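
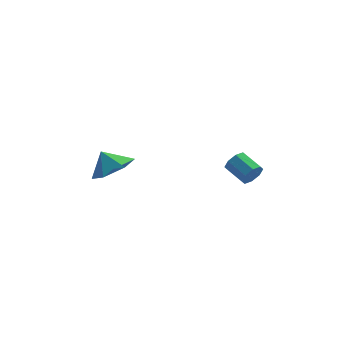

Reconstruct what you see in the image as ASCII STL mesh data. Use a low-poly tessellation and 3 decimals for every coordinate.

solid 
facet normal 0.573 -0.756 -0.315
outer loop
vertex 2.132 -0.5 1.951
vertex 1.814 -0.55 1.493
vertex 2.273 -0.258 1.627
endloop
endfacet
facet normal 0.750 0.331 0.573
outer loop
vertex 2.132 -0.5 1.951
vertex 2.273 -0.258 1.627
vertex 1.523 0.3 2.286
endloop
endfacet
facet normal 0.750 0.331 0.573
outer loop
vertex 1.523 0.3 2.286
vertex 2.273 -0.258 1.627
vertex 1.664 0.543 1.961
endloop
endfacet
facet normal -0.575 0.755 0.315
outer loop
vertex 1.523 0.3 2.286
vertex 1.664 0.543 1.961
vertex 1.206 0.25 1.827
endloop
endfacet
facet normal 0.573 -0.756 -0.315
outer loop
vertex 2.273 -0.258 1.627
vertex 1.814 -0.55 1.493
vertex 2.145 -0.187 1.224
endloop
endfacet
facet normal 0.762 0.634 -0.130
outer loop
vertex 2.273 -0.258 1.627
vertex 2.145 -0.187 1.224
vertex 1.664 0.543 1.961
endloop
endfacet
facet normal 0.762 0.634 -0.131
outer loop
vertex 1.664 0.543 1.961
vertex 2.145 -0.187 1.224
vertex 1.536 0.614 1.559
endloop
endfacet
facet normal -0.575 0.754 0.316
outer loop
vertex 1.664 0.543 1.961
vertex 1.536 0.614 1.559
vertex 1.206 0.25 1.827
endloop
endfacet
facet normal 0.573 -0.756 -0.315
outer loop
vertex 2.145 -0.187 1.224
vertex 1.814 -0.55 1.493
vertex 1.823 -0.329 0.979
endloop
endfacet
facet normal 0.327 0.565 -0.757
outer loop
vertex 2.145 -0.187 1.224
vertex 1.823 -0.329 0.979
vertex 1.536 0.614 1.559
endloop
endfacet
facet normal 0.329 0.565 -0.756
outer loop
vertex 1.536 0.614 1.559
vertex 1.823 -0.329 0.979
vertex 1.215 0.472 1.313
endloop
endfacet
facet normal -0.576 0.754 0.316
outer loop
vertex 1.536 0.614 1.559
vertex 1.215 0.472 1.313
vertex 1.206 0.25 1.827
endloop
endfacet
facet normal 0.575 -0.755 -0.315
outer loop
vertex 1.823 -0.329 0.979
vertex 1.814 -0.55 1.493
vertex 1.497 -0.6 1.034
endloop
endfacet
facet normal -0.297 0.167 -0.940
outer loop
vertex 1.823 -0.329 0.979
vertex 1.497 -0.6 1.034
vertex 1.215 0.472 1.313
endloop
endfacet
facet normal -0.299 0.166 -0.940
outer loop
vertex 1.215 0.472 1.313
vertex 1.497 -0.6 1.034
vertex 0.888 0.2 1.369
endloop
endfacet
facet normal -0.574 0.755 0.316
outer loop
vertex 1.215 0.472 1.313
vertex 0.888 0.2 1.369
vertex 1.206 0.25 1.827
endloop
endfacet
facet normal 0.575 -0.755 -0.315
outer loop
vertex 1.497 -0.6 1.034
vertex 1.814 -0.55 1.493
vertex 1.356 -0.843 1.359
endloop
endfacet
facet normal -0.750 -0.331 -0.573
outer loop
vertex 1.497 -0.6 1.034
vertex 1.356 -0.843 1.359
vertex 0.888 0.2 1.369
endloop
endfacet
facet normal -0.750 -0.331 -0.573
outer loop
vertex 0.888 0.2 1.369
vertex 1.356 -0.843 1.359
vertex 0.747 -0.042 1.693
endloop
endfacet
facet normal -0.573 0.756 0.315
outer loop
vertex 0.888 0.2 1.369
vertex 0.747 -0.042 1.693
vertex 1.206 0.25 1.827
endloop
endfacet
facet normal 0.575 -0.754 -0.316
outer loop
vertex 1.356 -0.843 1.359
vertex 1.814 -0.55 1.493
vertex 1.484 -0.914 1.761
endloop
endfacet
facet normal -0.762 -0.634 0.131
outer loop
vertex 1.356 -0.843 1.359
vertex 1.484 -0.914 1.761
vertex 0.747 -0.042 1.693
endloop
endfacet
facet normal -0.762 -0.634 0.130
outer loop
vertex 0.747 -0.042 1.693
vertex 1.484 -0.914 1.761
vertex 0.875 -0.113 2.096
endloop
endfacet
facet normal -0.573 0.756 0.315
outer loop
vertex 0.747 -0.042 1.693
vertex 0.875 -0.113 2.096
vertex 1.206 0.25 1.827
endloop
endfacet
facet normal 0.576 -0.754 -0.316
outer loop
vertex 1.484 -0.914 1.761
vertex 1.814 -0.55 1.493
vertex 1.805 -0.772 2.007
endloop
endfacet
facet normal -0.329 -0.566 0.756
outer loop
vertex 1.484 -0.914 1.761
vertex 1.805 -0.772 2.007
vertex 0.875 -0.113 2.096
endloop
endfacet
facet normal -0.328 -0.565 0.758
outer loop
vertex 0.875 -0.113 2.096
vertex 1.805 -0.772 2.007
vertex 1.197 0.029 2.341
endloop
endfacet
facet normal -0.573 0.756 0.315
outer loop
vertex 0.875 -0.113 2.096
vertex 1.197 0.029 2.341
vertex 1.206 0.25 1.827
endloop
endfacet
facet normal 0.574 -0.755 -0.316
outer loop
vertex 1.805 -0.772 2.007
vertex 1.814 -0.55 1.493
vertex 2.132 -0.5 1.951
endloop
endfacet
facet normal 0.299 -0.165 0.940
outer loop
vertex 1.805 -0.772 2.007
vertex 2.132 -0.5 1.951
vertex 1.197 0.029 2.341
endloop
endfacet
facet normal 0.298 -0.167 0.940
outer loop
vertex 1.197 0.029 2.341
vertex 2.132 -0.5 1.951
vertex 1.523 0.3 2.286
endloop
endfacet
facet normal -0.575 0.755 0.315
outer loop
vertex 1.197 0.029 2.341
vertex 1.523 0.3 2.286
vertex 1.206 0.25 1.827
endloop
endfacet
facet normal 0.462 -0.366 -0.808
outer loop
vertex -3.176 1.012 1.175
vertex -3.612 1.722 0.604
vertex -2.716 1.9 1.036
endloop
endfacet
facet normal 0.281 0.005 0.960
outer loop
vertex -3.176 1.012 1.175
vertex -2.716 1.9 1.036
vertex -4.088 2.098 1.436
endloop
endfacet
facet normal 0.462 -0.366 -0.808
outer loop
vertex -2.716 1.9 1.036
vertex -3.612 1.722 0.604
vertex -3.152 2.61 0.465
endloop
endfacet
facet normal 0.291 0.702 0.650
outer loop
vertex -2.716 1.9 1.036
vertex -3.152 2.61 0.465
vertex -4.088 2.098 1.436
endloop
endfacet
facet normal 0.462 -0.366 -0.808
outer loop
vertex -3.152 2.61 0.465
vertex -3.612 1.722 0.604
vertex -4.048 2.431 0.033
endloop
endfacet
facet normal -0.289 0.933 0.213
outer loop
vertex -3.152 2.61 0.465
vertex -4.048 2.431 0.033
vertex -4.088 2.098 1.436
endloop
endfacet
facet normal 0.463 -0.366 -0.807
outer loop
vertex -4.048 2.431 0.033
vertex -3.612 1.722 0.604
vertex -4.507 1.543 0.172
endloop
endfacet
facet normal -0.879 0.468 0.086
outer loop
vertex -4.048 2.431 0.033
vertex -4.507 1.543 0.172
vertex -4.088 2.098 1.436
endloop
endfacet
facet normal 0.463 -0.365 -0.808
outer loop
vertex -4.507 1.543 0.172
vertex -3.612 1.722 0.604
vertex -4.071 0.833 0.743
endloop
endfacet
facet normal -0.890 -0.228 0.395
outer loop
vertex -4.507 1.543 0.172
vertex -4.071 0.833 0.743
vertex -4.088 2.098 1.436
endloop
endfacet
facet normal 0.463 -0.365 -0.808
outer loop
vertex -4.071 0.833 0.743
vertex -3.612 1.722 0.604
vertex -3.176 1.012 1.175
endloop
endfacet
facet normal -0.310 -0.460 0.832
outer loop
vertex -4.071 0.833 0.743
vertex -3.176 1.012 1.175
vertex -4.088 2.098 1.436
endloop
endfacet

endsolid


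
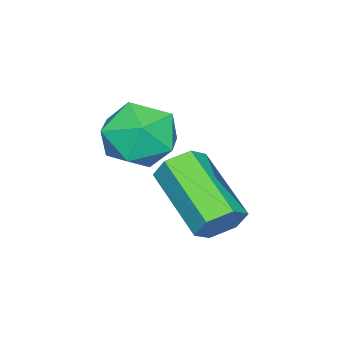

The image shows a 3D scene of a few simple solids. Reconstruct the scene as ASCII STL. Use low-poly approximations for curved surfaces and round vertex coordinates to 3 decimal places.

solid 
facet normal 0.458 0.748 -0.479
outer loop
vertex 3.639 -1.374 -1.472
vertex 3.247 -1.027 -1.305
vertex 3.696 -1.104 -0.996
endloop
endfacet
facet normal 0.883 -0.445 0.147
outer loop
vertex 3.639 -1.374 -1.472
vertex 3.696 -1.104 -0.996
vertex 2.866 -2.64 -0.663
endloop
endfacet
facet normal 0.883 -0.445 0.149
outer loop
vertex 2.866 -2.64 -0.663
vertex 3.696 -1.104 -0.996
vertex 2.922 -2.37 -0.187
endloop
endfacet
facet normal -0.457 -0.750 0.479
outer loop
vertex 2.866 -2.64 -0.663
vertex 2.922 -2.37 -0.187
vertex 2.473 -2.293 -0.495
endloop
endfacet
facet normal 0.458 0.749 -0.479
outer loop
vertex 3.696 -1.104 -0.996
vertex 3.247 -1.027 -1.305
vertex 3.303 -0.757 -0.829
endloop
endfacet
facet normal 0.529 0.203 0.824
outer loop
vertex 3.696 -1.104 -0.996
vertex 3.303 -0.757 -0.829
vertex 2.922 -2.37 -0.187
endloop
endfacet
facet normal 0.531 0.202 0.823
outer loop
vertex 2.922 -2.37 -0.187
vertex 3.303 -0.757 -0.829
vertex 2.53 -2.023 -0.019
endloop
endfacet
facet normal -0.457 -0.749 0.480
outer loop
vertex 2.922 -2.37 -0.187
vertex 2.53 -2.023 -0.019
vertex 2.473 -2.293 -0.495
endloop
endfacet
facet normal 0.457 0.750 -0.479
outer loop
vertex 3.303 -0.757 -0.829
vertex 3.247 -1.027 -1.305
vertex 2.854 -0.68 -1.137
endloop
endfacet
facet normal -0.352 0.647 0.676
outer loop
vertex 3.303 -0.757 -0.829
vertex 2.854 -0.68 -1.137
vertex 2.53 -2.023 -0.019
endloop
endfacet
facet normal -0.354 0.647 0.675
outer loop
vertex 2.53 -2.023 -0.019
vertex 2.854 -0.68 -1.137
vertex 2.081 -1.946 -0.328
endloop
endfacet
facet normal -0.458 -0.748 0.479
outer loop
vertex 2.53 -2.023 -0.019
vertex 2.081 -1.946 -0.328
vertex 2.473 -2.293 -0.495
endloop
endfacet
facet normal 0.457 0.750 -0.479
outer loop
vertex 2.854 -0.68 -1.137
vertex 3.247 -1.027 -1.305
vertex 2.798 -0.95 -1.613
endloop
endfacet
facet normal -0.883 0.445 -0.148
outer loop
vertex 2.854 -0.68 -1.137
vertex 2.798 -0.95 -1.613
vertex 2.081 -1.946 -0.328
endloop
endfacet
facet normal -0.883 0.446 -0.147
outer loop
vertex 2.081 -1.946 -0.328
vertex 2.798 -0.95 -1.613
vertex 2.024 -2.216 -0.804
endloop
endfacet
facet normal -0.458 -0.748 0.479
outer loop
vertex 2.081 -1.946 -0.328
vertex 2.024 -2.216 -0.804
vertex 2.473 -2.293 -0.495
endloop
endfacet
facet normal 0.457 0.749 -0.480
outer loop
vertex 2.798 -0.95 -1.613
vertex 3.247 -1.027 -1.305
vertex 3.19 -1.297 -1.781
endloop
endfacet
facet normal -0.531 -0.201 -0.823
outer loop
vertex 2.798 -0.95 -1.613
vertex 3.19 -1.297 -1.781
vertex 2.024 -2.216 -0.804
endloop
endfacet
facet normal -0.530 -0.203 -0.823
outer loop
vertex 2.024 -2.216 -0.804
vertex 3.19 -1.297 -1.781
vertex 2.417 -2.563 -0.971
endloop
endfacet
facet normal -0.458 -0.749 0.479
outer loop
vertex 2.024 -2.216 -0.804
vertex 2.417 -2.563 -0.971
vertex 2.473 -2.293 -0.495
endloop
endfacet
facet normal 0.458 0.748 -0.479
outer loop
vertex 3.19 -1.297 -1.781
vertex 3.247 -1.027 -1.305
vertex 3.639 -1.374 -1.472
endloop
endfacet
facet normal 0.353 -0.648 -0.675
outer loop
vertex 3.19 -1.297 -1.781
vertex 3.639 -1.374 -1.472
vertex 2.417 -2.563 -0.971
endloop
endfacet
facet normal 0.353 -0.647 -0.676
outer loop
vertex 2.417 -2.563 -0.971
vertex 3.639 -1.374 -1.472
vertex 2.866 -2.64 -0.663
endloop
endfacet
facet normal -0.457 -0.750 0.479
outer loop
vertex 2.417 -2.563 -0.971
vertex 2.866 -2.64 -0.663
vertex 2.473 -2.293 -0.495
endloop
endfacet
facet normal -0.589 0.048 0.806
outer loop
vertex 2.815 -2.256 1.04
vertex 2.403 -2.942 0.78
vertex 3.078 -3.019 1.278
endloop
endfacet
facet normal 0.058 0.315 0.947
outer loop
vertex 2.815 -2.256 1.04
vertex 3.078 -3.019 1.278
vertex 3.637 -2.434 1.049
endloop
endfacet
facet normal 0.179 0.852 0.493
outer loop
vertex 2.815 -2.256 1.04
vertex 3.637 -2.434 1.049
vertex 3.309 -1.996 0.411
endloop
endfacet
facet normal -0.393 0.917 0.071
outer loop
vertex 2.815 -2.256 1.04
vertex 3.309 -1.996 0.411
vertex 2.546 -2.31 0.245
endloop
endfacet
facet normal -0.868 0.421 0.265
outer loop
vertex 2.815 -2.256 1.04
vertex 2.546 -2.31 0.245
vertex 2.403 -2.942 0.78
endloop
endfacet
facet normal 0.540 -0.195 0.819
outer loop
vertex 3.637 -2.434 1.049
vertex 3.078 -3.019 1.278
vertex 3.734 -3.23 0.795
endloop
endfacet
facet normal -0.508 -0.627 0.591
outer loop
vertex 3.078 -3.019 1.278
vertex 2.403 -2.942 0.78
vertex 2.971 -3.544 0.629
endloop
endfacet
facet normal -0.958 -0.025 -0.286
outer loop
vertex 2.403 -2.942 0.78
vertex 2.546 -2.31 0.245
vertex 2.643 -3.106 -0.009
endloop
endfacet
facet normal -0.190 0.778 -0.598
outer loop
vertex 2.546 -2.31 0.245
vertex 3.309 -1.996 0.411
vertex 3.202 -2.521 -0.238
endloop
endfacet
facet normal 0.735 0.673 0.084
outer loop
vertex 3.309 -1.996 0.411
vertex 3.637 -2.434 1.049
vertex 3.877 -2.598 0.26
endloop
endfacet
facet normal 0.393 -0.917 -0.071
outer loop
vertex 3.465 -3.284 0.0
vertex 3.734 -3.23 0.795
vertex 2.971 -3.544 0.629
endloop
endfacet
facet normal -0.179 -0.852 -0.493
outer loop
vertex 3.465 -3.284 0.0
vertex 2.971 -3.544 0.629
vertex 2.643 -3.106 -0.009
endloop
endfacet
facet normal -0.058 -0.315 -0.947
outer loop
vertex 3.465 -3.284 0.0
vertex 2.643 -3.106 -0.009
vertex 3.202 -2.521 -0.238
endloop
endfacet
facet normal 0.589 -0.048 -0.806
outer loop
vertex 3.465 -3.284 0.0
vertex 3.202 -2.521 -0.238
vertex 3.877 -2.598 0.26
endloop
endfacet
facet normal 0.868 -0.421 -0.265
outer loop
vertex 3.465 -3.284 0.0
vertex 3.877 -2.598 0.26
vertex 3.734 -3.23 0.795
endloop
endfacet
facet normal 0.190 -0.778 0.598
outer loop
vertex 2.971 -3.544 0.629
vertex 3.734 -3.23 0.795
vertex 3.078 -3.019 1.278
endloop
endfacet
facet normal -0.735 -0.673 -0.084
outer loop
vertex 2.643 -3.106 -0.009
vertex 2.971 -3.544 0.629
vertex 2.403 -2.942 0.78
endloop
endfacet
facet normal -0.540 0.195 -0.819
outer loop
vertex 3.202 -2.521 -0.238
vertex 2.643 -3.106 -0.009
vertex 2.546 -2.31 0.245
endloop
endfacet
facet normal 0.508 0.627 -0.591
outer loop
vertex 3.877 -2.598 0.26
vertex 3.202 -2.521 -0.238
vertex 3.309 -1.996 0.411
endloop
endfacet
facet normal 0.958 0.025 0.286
outer loop
vertex 3.734 -3.23 0.795
vertex 3.877 -2.598 0.26
vertex 3.637 -2.434 1.049
endloop
endfacet

endsolid


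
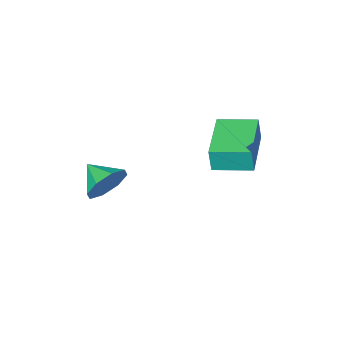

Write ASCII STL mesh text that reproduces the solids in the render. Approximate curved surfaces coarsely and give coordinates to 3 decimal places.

solid 
facet normal -0.623 -0.781 0.052
outer loop
vertex -3.12 1.95 1.93
vertex -4.227 2.843 2.081
vertex -3.229 1.974 0.987
endloop
endfacet
facet normal 0.774 -0.625 -0.105
outer loop
vertex -1.933 3.597 0.879
vertex -3.12 1.95 1.93
vertex -3.229 1.974 0.987
endloop
endfacet
facet normal -0.623 -0.781 0.052
outer loop
vertex -3.229 1.974 0.987
vertex -4.227 2.843 2.081
vertex -4.336 2.867 1.138
endloop
endfacet
facet normal -0.115 0.026 -0.993
outer loop
vertex -4.336 2.867 1.138
vertex -1.933 3.597 0.879
vertex -3.229 1.974 0.987
endloop
endfacet
facet normal 0.115 -0.026 0.993
outer loop
vertex -3.12 1.95 1.93
vertex -2.931 4.466 1.973
vertex -4.227 2.843 2.081
endloop
endfacet
facet normal 0.774 -0.625 -0.105
outer loop
vertex -1.824 3.573 1.822
vertex -3.12 1.95 1.93
vertex -1.933 3.597 0.879
endloop
endfacet
facet normal 0.115 -0.026 0.993
outer loop
vertex -1.824 3.573 1.822
vertex -2.931 4.466 1.973
vertex -3.12 1.95 1.93
endloop
endfacet
facet normal -0.774 0.625 0.105
outer loop
vertex -4.227 2.843 2.081
vertex -2.931 4.466 1.973
vertex -4.336 2.867 1.138
endloop
endfacet
facet normal -0.115 0.026 -0.993
outer loop
vertex -3.04 4.49 1.03
vertex -1.933 3.597 0.879
vertex -4.336 2.867 1.138
endloop
endfacet
facet normal -0.774 0.625 0.105
outer loop
vertex -4.336 2.867 1.138
vertex -2.931 4.466 1.973
vertex -3.04 4.49 1.03
endloop
endfacet
facet normal 0.623 0.781 -0.052
outer loop
vertex -3.04 4.49 1.03
vertex -1.824 3.573 1.822
vertex -1.933 3.597 0.879
endloop
endfacet
facet normal 0.623 0.781 -0.052
outer loop
vertex -2.931 4.466 1.973
vertex -1.824 3.573 1.822
vertex -3.04 4.49 1.03
endloop
endfacet
facet normal -0.193 0.905 -0.380
outer loop
vertex 0.648 -0.31 -2.383
vertex 0.015 -0.182 -1.756
vertex 0.898 -0.017 -1.812
endloop
endfacet
facet normal 0.858 -0.500 -0.119
outer loop
vertex 0.648 -0.31 -2.383
vertex 0.898 -0.017 -1.812
vertex 0.245 -1.258 -1.304
endloop
endfacet
facet normal -0.193 0.904 -0.381
outer loop
vertex 0.898 -0.017 -1.812
vertex 0.015 -0.182 -1.756
vertex 0.63 0.18 -1.209
endloop
endfacet
facet normal 0.849 -0.258 0.461
outer loop
vertex 0.898 -0.017 -1.812
vertex 0.63 0.18 -1.209
vertex 0.245 -1.258 -1.304
endloop
endfacet
facet normal -0.193 0.904 -0.381
outer loop
vertex 0.63 0.18 -1.209
vertex 0.015 -0.182 -1.756
vertex 0.002 0.165 -0.926
endloop
endfacet
facet normal 0.408 -0.169 0.897
outer loop
vertex 0.63 0.18 -1.209
vertex 0.002 0.165 -0.926
vertex 0.245 -1.258 -1.304
endloop
endfacet
facet normal -0.194 0.904 -0.381
outer loop
vertex 0.002 0.165 -0.926
vertex 0.015 -0.182 -1.756
vertex -0.618 -0.054 -1.13
endloop
endfacet
facet normal -0.208 -0.284 0.936
outer loop
vertex 0.002 0.165 -0.926
vertex -0.618 -0.054 -1.13
vertex 0.245 -1.258 -1.304
endloop
endfacet
facet normal -0.193 0.905 -0.380
outer loop
vertex -0.618 -0.054 -1.13
vertex 0.015 -0.182 -1.756
vertex -0.868 -0.347 -1.701
endloop
endfacet
facet normal -0.637 -0.536 0.554
outer loop
vertex -0.618 -0.054 -1.13
vertex -0.868 -0.347 -1.701
vertex 0.245 -1.258 -1.304
endloop
endfacet
facet normal -0.193 0.904 -0.381
outer loop
vertex -0.868 -0.347 -1.701
vertex 0.015 -0.182 -1.756
vertex -0.6 -0.544 -2.304
endloop
endfacet
facet normal -0.628 -0.778 -0.025
outer loop
vertex -0.868 -0.347 -1.701
vertex -0.6 -0.544 -2.304
vertex 0.245 -1.258 -1.304
endloop
endfacet
facet normal -0.193 0.904 -0.381
outer loop
vertex -0.6 -0.544 -2.304
vertex 0.015 -0.182 -1.756
vertex 0.028 -0.529 -2.587
endloop
endfacet
facet normal -0.187 -0.867 -0.461
outer loop
vertex -0.6 -0.544 -2.304
vertex 0.028 -0.529 -2.587
vertex 0.245 -1.258 -1.304
endloop
endfacet
facet normal -0.194 0.904 -0.381
outer loop
vertex 0.028 -0.529 -2.587
vertex 0.015 -0.182 -1.756
vertex 0.648 -0.31 -2.383
endloop
endfacet
facet normal 0.430 -0.752 -0.500
outer loop
vertex 0.028 -0.529 -2.587
vertex 0.648 -0.31 -2.383
vertex 0.245 -1.258 -1.304
endloop
endfacet

endsolid


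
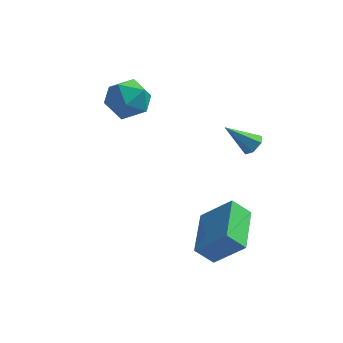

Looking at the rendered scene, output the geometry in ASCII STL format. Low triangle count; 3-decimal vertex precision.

solid 
facet normal -0.697 -0.129 0.705
outer loop
vertex 2.539 -2.342 -1.528
vertex 2.439 -0.274 -1.248
vertex 1.316 -2.24 -2.718
endloop
endfacet
facet normal 0.048 -0.990 -0.134
outer loop
vertex 2.041 -2.106 -3.452
vertex 2.539 -2.342 -1.528
vertex 1.316 -2.24 -2.718
endloop
endfacet
facet normal -0.697 -0.129 0.705
outer loop
vertex 1.316 -2.24 -2.718
vertex 2.439 -0.274 -1.248
vertex 1.216 -0.172 -2.438
endloop
endfacet
facet normal -0.716 0.060 -0.696
outer loop
vertex 1.216 -0.172 -2.438
vertex 2.041 -2.106 -3.452
vertex 1.316 -2.24 -2.718
endloop
endfacet
facet normal 0.716 -0.060 0.696
outer loop
vertex 2.539 -2.342 -1.528
vertex 3.164 -0.14 -1.982
vertex 2.439 -0.274 -1.248
endloop
endfacet
facet normal 0.048 -0.990 -0.134
outer loop
vertex 3.264 -2.208 -2.262
vertex 2.539 -2.342 -1.528
vertex 2.041 -2.106 -3.452
endloop
endfacet
facet normal 0.716 -0.060 0.696
outer loop
vertex 3.264 -2.208 -2.262
vertex 3.164 -0.14 -1.982
vertex 2.539 -2.342 -1.528
endloop
endfacet
facet normal -0.048 0.990 0.134
outer loop
vertex 2.439 -0.274 -1.248
vertex 3.164 -0.14 -1.982
vertex 1.216 -0.172 -2.438
endloop
endfacet
facet normal -0.716 0.060 -0.696
outer loop
vertex 1.941 -0.038 -3.172
vertex 2.041 -2.106 -3.452
vertex 1.216 -0.172 -2.438
endloop
endfacet
facet normal -0.048 0.990 0.134
outer loop
vertex 1.216 -0.172 -2.438
vertex 3.164 -0.14 -1.982
vertex 1.941 -0.038 -3.172
endloop
endfacet
facet normal 0.697 0.129 -0.705
outer loop
vertex 1.941 -0.038 -3.172
vertex 3.264 -2.208 -2.262
vertex 2.041 -2.106 -3.452
endloop
endfacet
facet normal 0.697 0.129 -0.705
outer loop
vertex 3.164 -0.14 -1.982
vertex 3.264 -2.208 -2.262
vertex 1.941 -0.038 -3.172
endloop
endfacet
facet normal 0.751 0.058 -0.658
outer loop
vertex 3.145 2.652 -0.068
vertex 2.811 2.874 -0.43
vertex 3.086 3.189 -0.088
endloop
endfacet
facet normal 0.402 0.078 0.913
outer loop
vertex 3.145 2.652 -0.068
vertex 3.086 3.189 -0.088
vertex 1.669 2.786 0.57
endloop
endfacet
facet normal 0.751 0.058 -0.658
outer loop
vertex 3.086 3.189 -0.088
vertex 2.811 2.874 -0.43
vertex 2.752 3.41 -0.45
endloop
endfacet
facet normal -0.001 0.853 0.521
outer loop
vertex 3.086 3.189 -0.088
vertex 2.752 3.41 -0.45
vertex 1.669 2.786 0.57
endloop
endfacet
facet normal 0.751 0.058 -0.658
outer loop
vertex 2.752 3.41 -0.45
vertex 2.811 2.874 -0.43
vertex 2.477 3.095 -0.792
endloop
endfacet
facet normal -0.622 0.758 -0.197
outer loop
vertex 2.752 3.41 -0.45
vertex 2.477 3.095 -0.792
vertex 1.669 2.786 0.57
endloop
endfacet
facet normal 0.751 0.057 -0.658
outer loop
vertex 2.477 3.095 -0.792
vertex 2.811 2.874 -0.43
vertex 2.536 2.558 -0.771
endloop
endfacet
facet normal -0.843 -0.113 -0.526
outer loop
vertex 2.477 3.095 -0.792
vertex 2.536 2.558 -0.771
vertex 1.669 2.786 0.57
endloop
endfacet
facet normal 0.751 0.057 -0.658
outer loop
vertex 2.536 2.558 -0.771
vertex 2.811 2.874 -0.43
vertex 2.87 2.337 -0.409
endloop
endfacet
facet normal -0.441 -0.887 -0.134
outer loop
vertex 2.536 2.558 -0.771
vertex 2.87 2.337 -0.409
vertex 1.669 2.786 0.57
endloop
endfacet
facet normal 0.751 0.057 -0.658
outer loop
vertex 2.87 2.337 -0.409
vertex 2.811 2.874 -0.43
vertex 3.145 2.652 -0.068
endloop
endfacet
facet normal 0.181 -0.791 0.585
outer loop
vertex 2.87 2.337 -0.409
vertex 3.145 2.652 -0.068
vertex 1.669 2.786 0.57
endloop
endfacet
facet normal -0.451 0.451 0.770
outer loop
vertex -3.118 3.681 1.694
vertex -2.606 3.04 2.369
vertex -2.171 3.965 2.082
endloop
endfacet
facet normal -0.364 0.904 0.226
outer loop
vertex -3.118 3.681 1.694
vertex -2.171 3.965 2.082
vertex -2.397 4.13 1.057
endloop
endfacet
facet normal -0.696 0.630 -0.344
outer loop
vertex -3.118 3.681 1.694
vertex -2.397 4.13 1.057
vertex -2.971 3.307 0.711
endloop
endfacet
facet normal -0.988 0.009 -0.151
outer loop
vertex -3.118 3.681 1.694
vertex -2.971 3.307 0.711
vertex -3.101 2.633 1.522
endloop
endfacet
facet normal -0.837 -0.102 0.538
outer loop
vertex -3.118 3.681 1.694
vertex -3.101 2.633 1.522
vertex -2.606 3.04 2.369
endloop
endfacet
facet normal 0.333 0.940 0.078
outer loop
vertex -2.397 4.13 1.057
vertex -2.171 3.965 2.082
vertex -1.439 3.767 1.338
endloop
endfacet
facet normal 0.193 0.207 0.959
outer loop
vertex -2.171 3.965 2.082
vertex -2.606 3.04 2.369
vertex -1.569 3.093 2.149
endloop
endfacet
facet normal -0.432 -0.688 0.583
outer loop
vertex -2.606 3.04 2.369
vertex -3.101 2.633 1.522
vertex -2.143 2.27 1.803
endloop
endfacet
facet normal -0.678 -0.509 -0.531
outer loop
vertex -3.101 2.633 1.522
vertex -2.971 3.307 0.711
vertex -2.369 2.435 0.778
endloop
endfacet
facet normal -0.204 0.497 -0.843
outer loop
vertex -2.971 3.307 0.711
vertex -2.397 4.13 1.057
vertex -1.934 3.36 0.491
endloop
endfacet
facet normal 0.988 -0.009 0.151
outer loop
vertex -1.422 2.719 1.166
vertex -1.439 3.767 1.338
vertex -1.569 3.093 2.149
endloop
endfacet
facet normal 0.696 -0.630 0.344
outer loop
vertex -1.422 2.719 1.166
vertex -1.569 3.093 2.149
vertex -2.143 2.27 1.803
endloop
endfacet
facet normal 0.364 -0.904 -0.226
outer loop
vertex -1.422 2.719 1.166
vertex -2.143 2.27 1.803
vertex -2.369 2.435 0.778
endloop
endfacet
facet normal 0.451 -0.451 -0.770
outer loop
vertex -1.422 2.719 1.166
vertex -2.369 2.435 0.778
vertex -1.934 3.36 0.491
endloop
endfacet
facet normal 0.837 0.102 -0.538
outer loop
vertex -1.422 2.719 1.166
vertex -1.934 3.36 0.491
vertex -1.439 3.767 1.338
endloop
endfacet
facet normal 0.678 0.509 0.531
outer loop
vertex -1.569 3.093 2.149
vertex -1.439 3.767 1.338
vertex -2.171 3.965 2.082
endloop
endfacet
facet normal 0.204 -0.497 0.843
outer loop
vertex -2.143 2.27 1.803
vertex -1.569 3.093 2.149
vertex -2.606 3.04 2.369
endloop
endfacet
facet normal -0.333 -0.940 -0.078
outer loop
vertex -2.369 2.435 0.778
vertex -2.143 2.27 1.803
vertex -3.101 2.633 1.522
endloop
endfacet
facet normal -0.193 -0.207 -0.959
outer loop
vertex -1.934 3.36 0.491
vertex -2.369 2.435 0.778
vertex -2.971 3.307 0.711
endloop
endfacet
facet normal 0.432 0.688 -0.583
outer loop
vertex -1.439 3.767 1.338
vertex -1.934 3.36 0.491
vertex -2.397 4.13 1.057
endloop
endfacet

endsolid


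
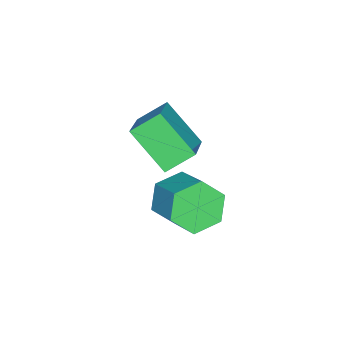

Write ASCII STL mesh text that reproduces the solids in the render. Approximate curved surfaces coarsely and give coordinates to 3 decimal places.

solid 
facet normal -0.572 -0.674 -0.468
outer loop
vertex 1.763 -2.809 -4.223
vertex 1.38 -2.887 -3.642
vertex 1.201 -2.405 -4.117
endloop
endfacet
facet normal 0.168 0.463 -0.870
outer loop
vertex 1.763 -2.809 -4.223
vertex 1.201 -2.405 -4.117
vertex 2.404 -2.055 -3.698
endloop
endfacet
facet normal 0.168 0.463 -0.870
outer loop
vertex 2.404 -2.055 -3.698
vertex 1.201 -2.405 -4.117
vertex 1.842 -1.651 -3.592
endloop
endfacet
facet normal 0.572 0.673 0.469
outer loop
vertex 2.404 -2.055 -3.698
vertex 1.842 -1.651 -3.592
vertex 2.02 -2.133 -3.118
endloop
endfacet
facet normal -0.572 -0.674 -0.468
outer loop
vertex 1.201 -2.405 -4.117
vertex 1.38 -2.887 -3.642
vertex 0.818 -2.483 -3.537
endloop
endfacet
facet normal -0.610 0.731 -0.305
outer loop
vertex 1.201 -2.405 -4.117
vertex 0.818 -2.483 -3.537
vertex 1.842 -1.651 -3.592
endloop
endfacet
facet normal -0.610 0.731 -0.305
outer loop
vertex 1.842 -1.651 -3.592
vertex 0.818 -2.483 -3.537
vertex 1.459 -1.729 -3.012
endloop
endfacet
facet normal 0.573 0.672 0.469
outer loop
vertex 1.842 -1.651 -3.592
vertex 1.459 -1.729 -3.012
vertex 2.02 -2.133 -3.118
endloop
endfacet
facet normal -0.572 -0.673 -0.469
outer loop
vertex 0.818 -2.483 -3.537
vertex 1.38 -2.887 -3.642
vertex 0.996 -2.965 -3.062
endloop
endfacet
facet normal -0.780 0.269 0.565
outer loop
vertex 0.818 -2.483 -3.537
vertex 0.996 -2.965 -3.062
vertex 1.459 -1.729 -3.012
endloop
endfacet
facet normal -0.780 0.269 0.565
outer loop
vertex 1.459 -1.729 -3.012
vertex 0.996 -2.965 -3.062
vertex 1.637 -2.211 -2.537
endloop
endfacet
facet normal 0.573 0.673 0.468
outer loop
vertex 1.459 -1.729 -3.012
vertex 1.637 -2.211 -2.537
vertex 2.02 -2.133 -3.118
endloop
endfacet
facet normal -0.572 -0.673 -0.469
outer loop
vertex 0.996 -2.965 -3.062
vertex 1.38 -2.887 -3.642
vertex 1.558 -3.369 -3.168
endloop
endfacet
facet normal -0.168 -0.463 0.870
outer loop
vertex 0.996 -2.965 -3.062
vertex 1.558 -3.369 -3.168
vertex 1.637 -2.211 -2.537
endloop
endfacet
facet normal -0.168 -0.463 0.870
outer loop
vertex 1.637 -2.211 -2.537
vertex 1.558 -3.369 -3.168
vertex 2.199 -2.615 -2.643
endloop
endfacet
facet normal 0.572 0.674 0.468
outer loop
vertex 1.637 -2.211 -2.537
vertex 2.199 -2.615 -2.643
vertex 2.02 -2.133 -3.118
endloop
endfacet
facet normal -0.573 -0.672 -0.469
outer loop
vertex 1.558 -3.369 -3.168
vertex 1.38 -2.887 -3.642
vertex 1.941 -3.291 -3.748
endloop
endfacet
facet normal 0.610 -0.731 0.305
outer loop
vertex 1.558 -3.369 -3.168
vertex 1.941 -3.291 -3.748
vertex 2.199 -2.615 -2.643
endloop
endfacet
facet normal 0.610 -0.731 0.305
outer loop
vertex 2.199 -2.615 -2.643
vertex 1.941 -3.291 -3.748
vertex 2.582 -2.537 -3.223
endloop
endfacet
facet normal 0.572 0.674 0.468
outer loop
vertex 2.199 -2.615 -2.643
vertex 2.582 -2.537 -3.223
vertex 2.02 -2.133 -3.118
endloop
endfacet
facet normal -0.573 -0.673 -0.468
outer loop
vertex 1.941 -3.291 -3.748
vertex 1.38 -2.887 -3.642
vertex 1.763 -2.809 -4.223
endloop
endfacet
facet normal 0.780 -0.269 -0.565
outer loop
vertex 1.941 -3.291 -3.748
vertex 1.763 -2.809 -4.223
vertex 2.582 -2.537 -3.223
endloop
endfacet
facet normal 0.780 -0.269 -0.565
outer loop
vertex 2.582 -2.537 -3.223
vertex 1.763 -2.809 -4.223
vertex 2.404 -2.055 -3.698
endloop
endfacet
facet normal 0.572 0.673 0.469
outer loop
vertex 2.582 -2.537 -3.223
vertex 2.404 -2.055 -3.698
vertex 2.02 -2.133 -3.118
endloop
endfacet
facet normal -0.833 -0.257 -0.490
outer loop
vertex 0.913 -4.095 -1.664
vertex 0.477 -3.558 -1.205
vertex 1.142 -3.154 -2.546
endloop
endfacet
facet normal 0.525 -0.647 -0.554
outer loop
vertex 2.283 -2.802 -1.875
vertex 0.913 -4.095 -1.664
vertex 1.142 -3.154 -2.546
endloop
endfacet
facet normal -0.833 -0.257 -0.490
outer loop
vertex 1.142 -3.154 -2.546
vertex 0.477 -3.558 -1.205
vertex 0.706 -2.617 -2.087
endloop
endfacet
facet normal 0.175 0.718 -0.674
outer loop
vertex 0.706 -2.617 -2.087
vertex 2.283 -2.802 -1.875
vertex 1.142 -3.154 -2.546
endloop
endfacet
facet normal -0.175 -0.718 0.674
outer loop
vertex 0.913 -4.095 -1.664
vertex 1.618 -3.206 -0.534
vertex 0.477 -3.558 -1.205
endloop
endfacet
facet normal 0.525 -0.647 -0.554
outer loop
vertex 2.054 -3.743 -0.993
vertex 0.913 -4.095 -1.664
vertex 2.283 -2.802 -1.875
endloop
endfacet
facet normal -0.175 -0.718 0.674
outer loop
vertex 2.054 -3.743 -0.993
vertex 1.618 -3.206 -0.534
vertex 0.913 -4.095 -1.664
endloop
endfacet
facet normal -0.525 0.647 0.554
outer loop
vertex 0.477 -3.558 -1.205
vertex 1.618 -3.206 -0.534
vertex 0.706 -2.617 -2.087
endloop
endfacet
facet normal 0.175 0.718 -0.674
outer loop
vertex 1.847 -2.265 -1.416
vertex 2.283 -2.802 -1.875
vertex 0.706 -2.617 -2.087
endloop
endfacet
facet normal -0.525 0.647 0.554
outer loop
vertex 0.706 -2.617 -2.087
vertex 1.618 -3.206 -0.534
vertex 1.847 -2.265 -1.416
endloop
endfacet
facet normal 0.833 0.257 0.490
outer loop
vertex 1.847 -2.265 -1.416
vertex 2.054 -3.743 -0.993
vertex 2.283 -2.802 -1.875
endloop
endfacet
facet normal 0.833 0.257 0.490
outer loop
vertex 1.618 -3.206 -0.534
vertex 2.054 -3.743 -0.993
vertex 1.847 -2.265 -1.416
endloop
endfacet

endsolid


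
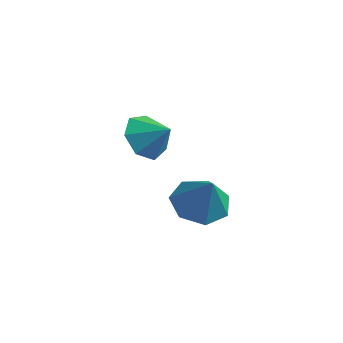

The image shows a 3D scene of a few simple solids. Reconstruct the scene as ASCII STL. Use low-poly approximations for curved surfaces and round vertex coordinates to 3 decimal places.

solid 
facet normal -0.509 0.218 -0.833
outer loop
vertex 2.904 -1.141 1.562
vertex 2.061 -1.464 1.993
vertex 2.45 -0.542 1.996
endloop
endfacet
facet normal 0.847 0.484 0.218
outer loop
vertex 2.904 -1.141 1.562
vertex 2.45 -0.542 1.996
vertex 2.839 -1.796 3.267
endloop
endfacet
facet normal -0.508 0.217 -0.833
outer loop
vertex 2.45 -0.542 1.996
vertex 2.061 -1.464 1.993
vertex 1.703 -0.637 2.427
endloop
endfacet
facet normal 0.273 0.725 0.632
outer loop
vertex 2.45 -0.542 1.996
vertex 1.703 -0.637 2.427
vertex 2.839 -1.796 3.267
endloop
endfacet
facet normal -0.508 0.217 -0.833
outer loop
vertex 1.703 -0.637 2.427
vertex 2.061 -1.464 1.993
vertex 1.226 -1.354 2.531
endloop
endfacet
facet normal -0.313 0.337 0.888
outer loop
vertex 1.703 -0.637 2.427
vertex 1.226 -1.354 2.531
vertex 2.839 -1.796 3.267
endloop
endfacet
facet normal -0.508 0.218 -0.833
outer loop
vertex 1.226 -1.354 2.531
vertex 2.061 -1.464 1.993
vertex 1.377 -2.154 2.23
endloop
endfacet
facet normal -0.468 -0.387 0.794
outer loop
vertex 1.226 -1.354 2.531
vertex 1.377 -2.154 2.23
vertex 2.839 -1.796 3.267
endloop
endfacet
facet normal -0.508 0.218 -0.833
outer loop
vertex 1.377 -2.154 2.23
vertex 2.061 -1.464 1.993
vertex 2.044 -2.433 1.75
endloop
endfacet
facet normal -0.076 -0.904 0.420
outer loop
vertex 1.377 -2.154 2.23
vertex 2.044 -2.433 1.75
vertex 2.839 -1.796 3.267
endloop
endfacet
facet normal -0.509 0.218 -0.833
outer loop
vertex 2.044 -2.433 1.75
vertex 2.061 -1.464 1.993
vertex 2.723 -1.983 1.453
endloop
endfacet
facet normal 0.566 -0.823 0.049
outer loop
vertex 2.044 -2.433 1.75
vertex 2.723 -1.983 1.453
vertex 2.839 -1.796 3.267
endloop
endfacet
facet normal -0.509 0.217 -0.833
outer loop
vertex 2.723 -1.983 1.453
vertex 2.061 -1.464 1.993
vertex 2.904 -1.141 1.562
endloop
endfacet
facet normal 0.978 -0.205 -0.041
outer loop
vertex 2.723 -1.983 1.453
vertex 2.904 -1.141 1.562
vertex 2.839 -1.796 3.267
endloop
endfacet
facet normal -0.820 -0.142 -0.555
outer loop
vertex -1.348 0.251 1.883
vertex -1.915 0.457 2.668
vertex -1.559 1.078 1.983
endloop
endfacet
facet normal 0.910 0.270 -0.314
outer loop
vertex -1.348 0.251 1.883
vertex -1.559 1.078 1.983
vertex -0.965 0.623 3.312
endloop
endfacet
facet normal -0.819 -0.143 -0.555
outer loop
vertex -1.559 1.078 1.983
vertex -1.915 0.457 2.668
vertex -2.039 1.437 2.599
endloop
endfacet
facet normal 0.602 0.798 0.004
outer loop
vertex -1.559 1.078 1.983
vertex -2.039 1.437 2.599
vertex -0.965 0.623 3.312
endloop
endfacet
facet normal -0.820 -0.143 -0.555
outer loop
vertex -2.039 1.437 2.599
vertex -1.915 0.457 2.668
vertex -2.425 1.059 3.267
endloop
endfacet
facet normal 0.218 0.790 0.573
outer loop
vertex -2.039 1.437 2.599
vertex -2.425 1.059 3.267
vertex -0.965 0.623 3.312
endloop
endfacet
facet normal -0.819 -0.141 -0.556
outer loop
vertex -2.425 1.059 3.267
vertex -1.915 0.457 2.668
vertex -2.428 0.228 3.483
endloop
endfacet
facet normal 0.045 0.251 0.967
outer loop
vertex -2.425 1.059 3.267
vertex -2.428 0.228 3.483
vertex -0.965 0.623 3.312
endloop
endfacet
facet normal -0.819 -0.143 -0.556
outer loop
vertex -2.428 0.228 3.483
vertex -1.915 0.457 2.668
vertex -2.044 -0.431 3.086
endloop
endfacet
facet normal 0.214 -0.409 0.887
outer loop
vertex -2.428 0.228 3.483
vertex -2.044 -0.431 3.086
vertex -0.965 0.623 3.312
endloop
endfacet
facet normal -0.820 -0.142 -0.555
outer loop
vertex -2.044 -0.431 3.086
vertex -1.915 0.457 2.668
vertex -1.564 -0.42 2.374
endloop
endfacet
facet normal 0.599 -0.698 0.393
outer loop
vertex -2.044 -0.431 3.086
vertex -1.564 -0.42 2.374
vertex -0.965 0.623 3.312
endloop
endfacet
facet normal -0.820 -0.142 -0.555
outer loop
vertex -1.564 -0.42 2.374
vertex -1.915 0.457 2.668
vertex -1.348 0.251 1.883
endloop
endfacet
facet normal 0.908 -0.395 -0.140
outer loop
vertex -1.564 -0.42 2.374
vertex -1.348 0.251 1.883
vertex -0.965 0.623 3.312
endloop
endfacet

endsolid


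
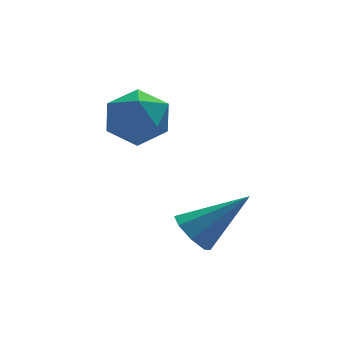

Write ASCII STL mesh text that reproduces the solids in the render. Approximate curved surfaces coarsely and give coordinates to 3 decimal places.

solid 
facet normal -0.822 0.569 -0.008
outer loop
vertex 1.199 1.397 1.96
vertex 0.634 0.575 1.51
vertex 0.689 0.67 2.598
endloop
endfacet
facet normal -0.395 0.747 0.535
outer loop
vertex 1.199 1.397 1.96
vertex 0.689 0.67 2.598
vertex 1.693 1.015 2.858
endloop
endfacet
facet normal 0.239 0.934 0.266
outer loop
vertex 1.199 1.397 1.96
vertex 1.693 1.015 2.858
vertex 2.26 1.134 1.93
endloop
endfacet
facet normal 0.204 0.872 -0.445
outer loop
vertex 1.199 1.397 1.96
vertex 2.26 1.134 1.93
vertex 1.605 0.862 1.097
endloop
endfacet
facet normal -0.452 0.647 -0.614
outer loop
vertex 1.199 1.397 1.96
vertex 1.605 0.862 1.097
vertex 0.634 0.575 1.51
endloop
endfacet
facet normal -0.300 0.167 0.939
outer loop
vertex 1.693 1.015 2.858
vertex 0.689 0.67 2.598
vertex 1.435 -0.042 2.963
endloop
endfacet
facet normal -0.991 -0.120 0.061
outer loop
vertex 0.689 0.67 2.598
vertex 0.634 0.575 1.51
vertex 0.78 -0.314 2.13
endloop
endfacet
facet normal -0.393 0.004 -0.920
outer loop
vertex 0.634 0.575 1.51
vertex 1.605 0.862 1.097
vertex 1.347 -0.195 1.202
endloop
endfacet
facet normal 0.668 0.369 -0.646
outer loop
vertex 1.605 0.862 1.097
vertex 2.26 1.134 1.93
vertex 2.351 0.15 1.462
endloop
endfacet
facet normal 0.725 0.470 0.503
outer loop
vertex 2.26 1.134 1.93
vertex 1.693 1.015 2.858
vertex 2.406 0.245 2.55
endloop
endfacet
facet normal -0.204 -0.872 0.445
outer loop
vertex 1.841 -0.577 2.1
vertex 1.435 -0.042 2.963
vertex 0.78 -0.314 2.13
endloop
endfacet
facet normal -0.239 -0.934 -0.266
outer loop
vertex 1.841 -0.577 2.1
vertex 0.78 -0.314 2.13
vertex 1.347 -0.195 1.202
endloop
endfacet
facet normal 0.395 -0.747 -0.535
outer loop
vertex 1.841 -0.577 2.1
vertex 1.347 -0.195 1.202
vertex 2.351 0.15 1.462
endloop
endfacet
facet normal 0.822 -0.569 0.008
outer loop
vertex 1.841 -0.577 2.1
vertex 2.351 0.15 1.462
vertex 2.406 0.245 2.55
endloop
endfacet
facet normal 0.452 -0.647 0.614
outer loop
vertex 1.841 -0.577 2.1
vertex 2.406 0.245 2.55
vertex 1.435 -0.042 2.963
endloop
endfacet
facet normal -0.668 -0.369 0.646
outer loop
vertex 0.78 -0.314 2.13
vertex 1.435 -0.042 2.963
vertex 0.689 0.67 2.598
endloop
endfacet
facet normal -0.725 -0.470 -0.503
outer loop
vertex 1.347 -0.195 1.202
vertex 0.78 -0.314 2.13
vertex 0.634 0.575 1.51
endloop
endfacet
facet normal 0.300 -0.167 -0.939
outer loop
vertex 2.351 0.15 1.462
vertex 1.347 -0.195 1.202
vertex 1.605 0.862 1.097
endloop
endfacet
facet normal 0.991 0.120 -0.061
outer loop
vertex 2.406 0.245 2.55
vertex 2.351 0.15 1.462
vertex 2.26 1.134 1.93
endloop
endfacet
facet normal 0.393 -0.004 0.920
outer loop
vertex 1.435 -0.042 2.963
vertex 2.406 0.245 2.55
vertex 1.693 1.015 2.858
endloop
endfacet
facet normal -0.777 0.064 -0.626
outer loop
vertex 2.811 -2.198 -1.84
vertex 2.331 -2.463 -1.271
vertex 2.579 -1.751 -1.506
endloop
endfacet
facet normal 0.725 0.612 -0.315
outer loop
vertex 2.811 -2.198 -1.84
vertex 2.579 -1.751 -1.506
vertex 3.969 -2.597 0.051
endloop
endfacet
facet normal -0.776 0.063 -0.627
outer loop
vertex 2.579 -1.751 -1.506
vertex 2.331 -2.463 -1.271
vertex 2.201 -1.721 -1.035
endloop
endfacet
facet normal 0.330 0.921 0.206
outer loop
vertex 2.579 -1.751 -1.506
vertex 2.201 -1.721 -1.035
vertex 3.969 -2.597 0.051
endloop
endfacet
facet normal -0.776 0.063 -0.627
outer loop
vertex 2.201 -1.721 -1.035
vertex 2.331 -2.463 -1.271
vertex 1.899 -2.125 -0.702
endloop
endfacet
facet normal -0.109 0.679 0.726
outer loop
vertex 2.201 -1.721 -1.035
vertex 1.899 -2.125 -0.702
vertex 3.969 -2.597 0.051
endloop
endfacet
facet normal -0.776 0.064 -0.627
outer loop
vertex 1.899 -2.125 -0.702
vertex 2.331 -2.463 -1.271
vertex 1.85 -2.728 -0.703
endloop
endfacet
facet normal -0.337 0.026 0.941
outer loop
vertex 1.899 -2.125 -0.702
vertex 1.85 -2.728 -0.703
vertex 3.969 -2.597 0.051
endloop
endfacet
facet normal -0.776 0.064 -0.627
outer loop
vertex 1.85 -2.728 -0.703
vertex 2.331 -2.463 -1.271
vertex 2.083 -3.176 -1.037
endloop
endfacet
facet normal -0.218 -0.654 0.725
outer loop
vertex 1.85 -2.728 -0.703
vertex 2.083 -3.176 -1.037
vertex 3.969 -2.597 0.051
endloop
endfacet
facet normal -0.776 0.064 -0.627
outer loop
vertex 2.083 -3.176 -1.037
vertex 2.331 -2.463 -1.271
vertex 2.461 -3.206 -1.508
endloop
endfacet
facet normal 0.178 -0.963 0.204
outer loop
vertex 2.083 -3.176 -1.037
vertex 2.461 -3.206 -1.508
vertex 3.969 -2.597 0.051
endloop
endfacet
facet normal -0.776 0.064 -0.627
outer loop
vertex 2.461 -3.206 -1.508
vertex 2.331 -2.463 -1.271
vertex 2.763 -2.801 -1.84
endloop
endfacet
facet normal 0.618 -0.720 -0.316
outer loop
vertex 2.461 -3.206 -1.508
vertex 2.763 -2.801 -1.84
vertex 3.969 -2.597 0.051
endloop
endfacet
facet normal -0.777 0.062 -0.627
outer loop
vertex 2.763 -2.801 -1.84
vertex 2.331 -2.463 -1.271
vertex 2.811 -2.198 -1.84
endloop
endfacet
facet normal 0.844 -0.067 -0.531
outer loop
vertex 2.763 -2.801 -1.84
vertex 2.811 -2.198 -1.84
vertex 3.969 -2.597 0.051
endloop
endfacet

endsolid


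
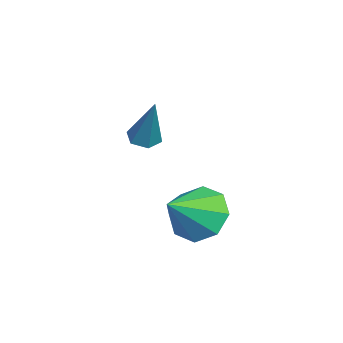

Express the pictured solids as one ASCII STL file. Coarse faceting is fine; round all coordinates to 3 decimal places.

solid 
facet normal -0.651 0.509 -0.563
outer loop
vertex 0.122 -0.173 -2.852
vertex -0.556 -0.087 -1.99
vertex 0.268 0.519 -2.395
endloop
endfacet
facet normal 0.967 -0.036 -0.254
outer loop
vertex 0.122 -0.173 -2.852
vertex 0.268 0.519 -2.395
vertex 0.576 -0.973 -1.01
endloop
endfacet
facet normal -0.651 0.509 -0.563
outer loop
vertex 0.268 0.519 -2.395
vertex -0.556 -0.087 -1.99
vertex -0.069 0.856 -1.701
endloop
endfacet
facet normal 0.885 0.401 0.235
outer loop
vertex 0.268 0.519 -2.395
vertex -0.069 0.856 -1.701
vertex 0.576 -0.973 -1.01
endloop
endfacet
facet normal -0.651 0.509 -0.563
outer loop
vertex -0.069 0.856 -1.701
vertex -0.556 -0.087 -1.99
vertex -0.692 0.64 -1.176
endloop
endfacet
facet normal 0.477 0.453 0.753
outer loop
vertex -0.069 0.856 -1.701
vertex -0.692 0.64 -1.176
vertex 0.576 -0.973 -1.01
endloop
endfacet
facet normal -0.651 0.509 -0.563
outer loop
vertex -0.692 0.64 -1.176
vertex -0.556 -0.087 -1.99
vertex -1.235 -0.001 -1.128
endloop
endfacet
facet normal -0.017 0.089 0.996
outer loop
vertex -0.692 0.64 -1.176
vertex -1.235 -0.001 -1.128
vertex 0.576 -0.973 -1.01
endloop
endfacet
facet normal -0.651 0.509 -0.564
outer loop
vertex -1.235 -0.001 -1.128
vertex -0.556 -0.087 -1.99
vertex -1.38 -0.693 -1.585
endloop
endfacet
facet normal -0.310 -0.478 0.822
outer loop
vertex -1.235 -0.001 -1.128
vertex -1.38 -0.693 -1.585
vertex 0.576 -0.973 -1.01
endloop
endfacet
facet normal -0.651 0.509 -0.563
outer loop
vertex -1.38 -0.693 -1.585
vertex -0.556 -0.087 -1.99
vertex -1.043 -1.03 -2.279
endloop
endfacet
facet normal -0.229 -0.915 0.333
outer loop
vertex -1.38 -0.693 -1.585
vertex -1.043 -1.03 -2.279
vertex 0.576 -0.973 -1.01
endloop
endfacet
facet normal -0.651 0.509 -0.563
outer loop
vertex -1.043 -1.03 -2.279
vertex -0.556 -0.087 -1.99
vertex -0.421 -0.815 -2.804
endloop
endfacet
facet normal 0.179 -0.967 -0.184
outer loop
vertex -1.043 -1.03 -2.279
vertex -0.421 -0.815 -2.804
vertex 0.576 -0.973 -1.01
endloop
endfacet
facet normal -0.651 0.509 -0.563
outer loop
vertex -0.421 -0.815 -2.804
vertex -0.556 -0.087 -1.99
vertex 0.122 -0.173 -2.852
endloop
endfacet
facet normal 0.674 -0.602 -0.428
outer loop
vertex -0.421 -0.815 -2.804
vertex 0.122 -0.173 -2.852
vertex 0.576 -0.973 -1.01
endloop
endfacet
facet normal -0.399 -0.202 -0.894
outer loop
vertex -3.658 -2.44 -0.484
vertex -4.092 -2.039 -0.381
vertex -3.583 -1.868 -0.647
endloop
endfacet
facet normal 0.978 -0.164 -0.127
outer loop
vertex -3.658 -2.44 -0.484
vertex -3.583 -1.868 -0.647
vertex -3.268 -1.621 1.461
endloop
endfacet
facet normal -0.399 -0.202 -0.894
outer loop
vertex -3.583 -1.868 -0.647
vertex -4.092 -2.039 -0.381
vertex -4.017 -1.467 -0.544
endloop
endfacet
facet normal 0.643 0.743 -0.183
outer loop
vertex -3.583 -1.868 -0.647
vertex -4.017 -1.467 -0.544
vertex -3.268 -1.621 1.461
endloop
endfacet
facet normal -0.401 -0.202 -0.894
outer loop
vertex -4.017 -1.467 -0.544
vertex -4.092 -2.039 -0.381
vertex -4.526 -1.638 -0.277
endloop
endfacet
facet normal -0.237 0.958 0.162
outer loop
vertex -4.017 -1.467 -0.544
vertex -4.526 -1.638 -0.277
vertex -3.268 -1.621 1.461
endloop
endfacet
facet normal -0.401 -0.202 -0.894
outer loop
vertex -4.526 -1.638 -0.277
vertex -4.092 -2.039 -0.381
vertex -4.601 -2.21 -0.114
endloop
endfacet
facet normal -0.783 0.263 0.564
outer loop
vertex -4.526 -1.638 -0.277
vertex -4.601 -2.21 -0.114
vertex -3.268 -1.621 1.461
endloop
endfacet
facet normal -0.400 -0.204 -0.893
outer loop
vertex -4.601 -2.21 -0.114
vertex -4.092 -2.039 -0.381
vertex -4.167 -2.611 -0.217
endloop
endfacet
facet normal -0.448 -0.644 0.620
outer loop
vertex -4.601 -2.21 -0.114
vertex -4.167 -2.611 -0.217
vertex -3.268 -1.621 1.461
endloop
endfacet
facet normal -0.400 -0.204 -0.893
outer loop
vertex -4.167 -2.611 -0.217
vertex -4.092 -2.039 -0.381
vertex -3.658 -2.44 -0.484
endloop
endfacet
facet normal 0.433 -0.859 0.275
outer loop
vertex -4.167 -2.611 -0.217
vertex -3.658 -2.44 -0.484
vertex -3.268 -1.621 1.461
endloop
endfacet

endsolid


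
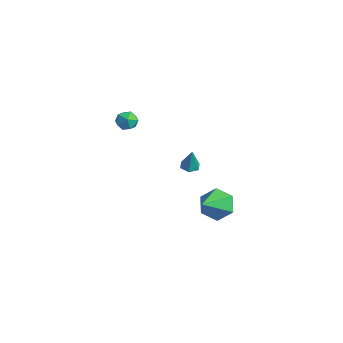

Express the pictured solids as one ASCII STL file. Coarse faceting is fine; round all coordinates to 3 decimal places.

solid 
facet normal -0.491 0.702 -0.516
outer loop
vertex 0.895 2.779 -5.051
vertex 0.329 3.04 -4.157
vertex 1.272 3.543 -4.371
endloop
endfacet
facet normal 0.931 -0.173 -0.321
outer loop
vertex 0.895 2.779 -5.051
vertex 1.272 3.543 -4.371
vertex 1.351 1.58 -3.083
endloop
endfacet
facet normal -0.491 0.702 -0.516
outer loop
vertex 1.272 3.543 -4.371
vertex 0.329 3.04 -4.157
vertex 0.706 3.804 -3.477
endloop
endfacet
facet normal 0.840 0.321 0.438
outer loop
vertex 1.272 3.543 -4.371
vertex 0.706 3.804 -3.477
vertex 1.351 1.58 -3.083
endloop
endfacet
facet normal -0.492 0.702 -0.516
outer loop
vertex 0.706 3.804 -3.477
vertex 0.329 3.04 -4.157
vertex -0.237 3.301 -3.262
endloop
endfacet
facet normal 0.112 0.205 0.972
outer loop
vertex 0.706 3.804 -3.477
vertex -0.237 3.301 -3.262
vertex 1.351 1.58 -3.083
endloop
endfacet
facet normal -0.492 0.702 -0.516
outer loop
vertex -0.237 3.301 -3.262
vertex 0.329 3.04 -4.157
vertex -0.614 2.537 -3.942
endloop
endfacet
facet normal -0.525 -0.407 0.748
outer loop
vertex -0.237 3.301 -3.262
vertex -0.614 2.537 -3.942
vertex 1.351 1.58 -3.083
endloop
endfacet
facet normal -0.492 0.702 -0.516
outer loop
vertex -0.614 2.537 -3.942
vertex 0.329 3.04 -4.157
vertex -0.048 2.276 -4.837
endloop
endfacet
facet normal -0.434 -0.901 -0.012
outer loop
vertex -0.614 2.537 -3.942
vertex -0.048 2.276 -4.837
vertex 1.351 1.58 -3.083
endloop
endfacet
facet normal -0.491 0.702 -0.516
outer loop
vertex -0.048 2.276 -4.837
vertex 0.329 3.04 -4.157
vertex 0.895 2.779 -5.051
endloop
endfacet
facet normal 0.294 -0.784 -0.546
outer loop
vertex -0.048 2.276 -4.837
vertex 0.895 2.779 -5.051
vertex 1.351 1.58 -3.083
endloop
endfacet
facet normal -0.258 0.030 -0.966
outer loop
vertex 1.473 0.734 -0.183
vertex 1.016 1.031 -0.052
vertex 1.496 1.293 -0.172
endloop
endfacet
facet normal 0.996 -0.043 0.083
outer loop
vertex 1.473 0.734 -0.183
vertex 1.496 1.293 -0.172
vertex 1.364 0.989 1.252
endloop
endfacet
facet normal -0.258 0.030 -0.966
outer loop
vertex 1.496 1.293 -0.172
vertex 1.016 1.031 -0.052
vertex 1.04 1.59 -0.041
endloop
endfacet
facet normal 0.576 0.787 0.221
outer loop
vertex 1.496 1.293 -0.172
vertex 1.04 1.59 -0.041
vertex 1.364 0.989 1.252
endloop
endfacet
facet normal -0.258 0.030 -0.966
outer loop
vertex 1.04 1.59 -0.041
vertex 1.016 1.031 -0.052
vertex 0.56 1.328 0.079
endloop
endfacet
facet normal -0.332 0.821 0.465
outer loop
vertex 1.04 1.59 -0.041
vertex 0.56 1.328 0.079
vertex 1.364 0.989 1.252
endloop
endfacet
facet normal -0.258 0.030 -0.966
outer loop
vertex 0.56 1.328 0.079
vertex 1.016 1.031 -0.052
vertex 0.536 0.768 0.068
endloop
endfacet
facet normal -0.821 0.024 0.570
outer loop
vertex 0.56 1.328 0.079
vertex 0.536 0.768 0.068
vertex 1.364 0.989 1.252
endloop
endfacet
facet normal -0.258 0.030 -0.966
outer loop
vertex 0.536 0.768 0.068
vertex 1.016 1.031 -0.052
vertex 0.993 0.471 -0.063
endloop
endfacet
facet normal -0.401 -0.808 0.431
outer loop
vertex 0.536 0.768 0.068
vertex 0.993 0.471 -0.063
vertex 1.364 0.989 1.252
endloop
endfacet
facet normal -0.258 0.030 -0.966
outer loop
vertex 0.993 0.471 -0.063
vertex 1.016 1.031 -0.052
vertex 1.473 0.734 -0.183
endloop
endfacet
facet normal 0.508 -0.841 0.188
outer loop
vertex 0.993 0.471 -0.063
vertex 1.473 0.734 -0.183
vertex 1.364 0.989 1.252
endloop
endfacet
facet normal -0.811 0.583 -0.042
outer loop
vertex -1.24 -1.589 2.86
vertex -1.352 -1.695 3.548
vertex -0.953 -1.155 3.335
endloop
endfacet
facet normal -0.326 0.788 -0.523
outer loop
vertex -1.24 -1.589 2.86
vertex -0.953 -1.155 3.335
vertex -0.576 -1.368 2.779
endloop
endfacet
facet normal -0.194 0.234 -0.953
outer loop
vertex -1.24 -1.589 2.86
vertex -0.576 -1.368 2.779
vertex -0.743 -2.04 2.648
endloop
endfacet
facet normal -0.599 -0.313 -0.737
outer loop
vertex -1.24 -1.589 2.86
vertex -0.743 -2.04 2.648
vertex -1.222 -2.242 3.123
endloop
endfacet
facet normal -0.980 -0.097 -0.174
outer loop
vertex -1.24 -1.589 2.86
vertex -1.222 -2.242 3.123
vertex -1.352 -1.695 3.548
endloop
endfacet
facet normal 0.277 0.945 -0.174
outer loop
vertex -0.576 -1.368 2.779
vertex -0.953 -1.155 3.335
vertex -0.278 -1.338 3.417
endloop
endfacet
facet normal -0.509 0.614 0.603
outer loop
vertex -0.953 -1.155 3.335
vertex -1.352 -1.695 3.548
vertex -0.757 -1.54 3.892
endloop
endfacet
facet normal -0.782 -0.487 0.388
outer loop
vertex -1.352 -1.695 3.548
vertex -1.222 -2.242 3.123
vertex -0.924 -2.212 3.761
endloop
endfacet
facet normal -0.164 -0.838 -0.521
outer loop
vertex -1.222 -2.242 3.123
vertex -0.743 -2.04 2.648
vertex -0.547 -2.425 3.205
endloop
endfacet
facet normal 0.491 0.048 -0.870
outer loop
vertex -0.743 -2.04 2.648
vertex -0.576 -1.368 2.779
vertex -0.148 -1.885 2.992
endloop
endfacet
facet normal 0.599 0.313 0.737
outer loop
vertex -0.26 -1.991 3.68
vertex -0.278 -1.338 3.417
vertex -0.757 -1.54 3.892
endloop
endfacet
facet normal 0.194 -0.234 0.953
outer loop
vertex -0.26 -1.991 3.68
vertex -0.757 -1.54 3.892
vertex -0.924 -2.212 3.761
endloop
endfacet
facet normal 0.326 -0.788 0.523
outer loop
vertex -0.26 -1.991 3.68
vertex -0.924 -2.212 3.761
vertex -0.547 -2.425 3.205
endloop
endfacet
facet normal 0.811 -0.583 0.042
outer loop
vertex -0.26 -1.991 3.68
vertex -0.547 -2.425 3.205
vertex -0.148 -1.885 2.992
endloop
endfacet
facet normal 0.980 0.097 0.174
outer loop
vertex -0.26 -1.991 3.68
vertex -0.148 -1.885 2.992
vertex -0.278 -1.338 3.417
endloop
endfacet
facet normal 0.164 0.838 0.521
outer loop
vertex -0.757 -1.54 3.892
vertex -0.278 -1.338 3.417
vertex -0.953 -1.155 3.335
endloop
endfacet
facet normal -0.491 -0.048 0.870
outer loop
vertex -0.924 -2.212 3.761
vertex -0.757 -1.54 3.892
vertex -1.352 -1.695 3.548
endloop
endfacet
facet normal -0.277 -0.945 0.174
outer loop
vertex -0.547 -2.425 3.205
vertex -0.924 -2.212 3.761
vertex -1.222 -2.242 3.123
endloop
endfacet
facet normal 0.509 -0.614 -0.603
outer loop
vertex -0.148 -1.885 2.992
vertex -0.547 -2.425 3.205
vertex -0.743 -2.04 2.648
endloop
endfacet
facet normal 0.782 0.487 -0.388
outer loop
vertex -0.278 -1.338 3.417
vertex -0.148 -1.885 2.992
vertex -0.576 -1.368 2.779
endloop
endfacet

endsolid


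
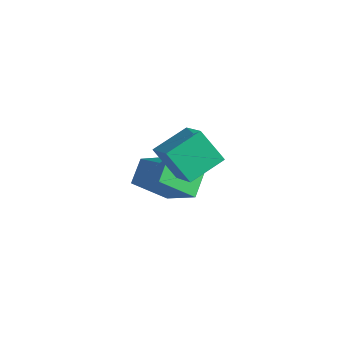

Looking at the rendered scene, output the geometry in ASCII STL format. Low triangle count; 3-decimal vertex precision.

solid 
facet normal -0.418 -0.642 0.643
outer loop
vertex -1.14 -1.1 -2.689
vertex -1.684 -0.043 -1.988
vertex -2.842 -1.185 -3.882
endloop
endfacet
facet normal 0.394 -0.766 -0.508
outer loop
vertex -1.976 0.143 -5.212
vertex -1.14 -1.1 -2.689
vertex -2.842 -1.185 -3.882
endloop
endfacet
facet normal -0.418 -0.642 0.643
outer loop
vertex -2.842 -1.185 -3.882
vertex -1.684 -0.043 -1.988
vertex -3.386 -0.128 -3.181
endloop
endfacet
facet normal -0.818 -0.041 -0.573
outer loop
vertex -3.386 -0.128 -3.181
vertex -1.976 0.143 -5.212
vertex -2.842 -1.185 -3.882
endloop
endfacet
facet normal 0.818 0.041 0.573
outer loop
vertex -1.14 -1.1 -2.689
vertex -0.818 1.285 -3.318
vertex -1.684 -0.043 -1.988
endloop
endfacet
facet normal 0.394 -0.766 -0.508
outer loop
vertex -0.274 0.228 -4.019
vertex -1.14 -1.1 -2.689
vertex -1.976 0.143 -5.212
endloop
endfacet
facet normal 0.818 0.041 0.573
outer loop
vertex -0.274 0.228 -4.019
vertex -0.818 1.285 -3.318
vertex -1.14 -1.1 -2.689
endloop
endfacet
facet normal -0.394 0.766 0.508
outer loop
vertex -1.684 -0.043 -1.988
vertex -0.818 1.285 -3.318
vertex -3.386 -0.128 -3.181
endloop
endfacet
facet normal -0.818 -0.041 -0.573
outer loop
vertex -2.52 1.2 -4.511
vertex -1.976 0.143 -5.212
vertex -3.386 -0.128 -3.181
endloop
endfacet
facet normal -0.394 0.766 0.508
outer loop
vertex -3.386 -0.128 -3.181
vertex -0.818 1.285 -3.318
vertex -2.52 1.2 -4.511
endloop
endfacet
facet normal 0.418 0.642 -0.643
outer loop
vertex -2.52 1.2 -4.511
vertex -0.274 0.228 -4.019
vertex -1.976 0.143 -5.212
endloop
endfacet
facet normal 0.418 0.642 -0.643
outer loop
vertex -0.818 1.285 -3.318
vertex -0.274 0.228 -4.019
vertex -2.52 1.2 -4.511
endloop
endfacet
facet normal -0.622 -0.184 0.761
outer loop
vertex 0.78 -2.447 1.281
vertex 1.034 -0.754 1.898
vertex -0.715 -1.832 0.209
endloop
endfacet
facet normal -0.139 -0.930 -0.339
outer loop
vertex 0.386 -1.506 -1.138
vertex 0.78 -2.447 1.281
vertex -0.715 -1.832 0.209
endloop
endfacet
facet normal -0.622 -0.184 0.761
outer loop
vertex -0.715 -1.832 0.209
vertex 1.034 -0.754 1.898
vertex -0.461 -0.139 0.826
endloop
endfacet
facet normal -0.770 0.317 -0.553
outer loop
vertex -0.461 -0.139 0.826
vertex 0.386 -1.506 -1.138
vertex -0.715 -1.832 0.209
endloop
endfacet
facet normal 0.770 -0.317 0.553
outer loop
vertex 0.78 -2.447 1.281
vertex 2.135 -0.428 0.551
vertex 1.034 -0.754 1.898
endloop
endfacet
facet normal -0.139 -0.930 -0.339
outer loop
vertex 1.881 -2.121 -0.066
vertex 0.78 -2.447 1.281
vertex 0.386 -1.506 -1.138
endloop
endfacet
facet normal 0.770 -0.317 0.553
outer loop
vertex 1.881 -2.121 -0.066
vertex 2.135 -0.428 0.551
vertex 0.78 -2.447 1.281
endloop
endfacet
facet normal 0.139 0.930 0.339
outer loop
vertex 1.034 -0.754 1.898
vertex 2.135 -0.428 0.551
vertex -0.461 -0.139 0.826
endloop
endfacet
facet normal -0.770 0.317 -0.553
outer loop
vertex 0.64 0.187 -0.521
vertex 0.386 -1.506 -1.138
vertex -0.461 -0.139 0.826
endloop
endfacet
facet normal 0.139 0.930 0.339
outer loop
vertex -0.461 -0.139 0.826
vertex 2.135 -0.428 0.551
vertex 0.64 0.187 -0.521
endloop
endfacet
facet normal 0.622 0.184 -0.761
outer loop
vertex 0.64 0.187 -0.521
vertex 1.881 -2.121 -0.066
vertex 0.386 -1.506 -1.138
endloop
endfacet
facet normal 0.622 0.184 -0.761
outer loop
vertex 2.135 -0.428 0.551
vertex 1.881 -2.121 -0.066
vertex 0.64 0.187 -0.521
endloop
endfacet

endsolid


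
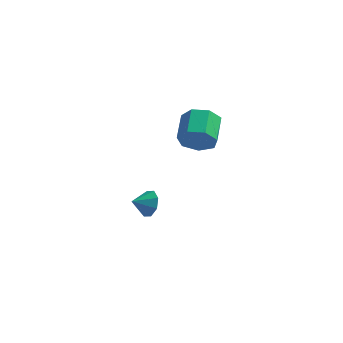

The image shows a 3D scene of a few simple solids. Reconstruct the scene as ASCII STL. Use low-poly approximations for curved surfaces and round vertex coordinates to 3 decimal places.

solid 
facet normal 0.705 0.553 -0.444
outer loop
vertex -2.953 2.903 -2.475
vertex -3.483 3.046 -3.138
vertex -3.323 3.442 -2.391
endloop
endfacet
facet normal -0.072 -0.202 0.977
outer loop
vertex -2.953 2.903 -2.475
vertex -3.323 3.442 -2.391
vertex -4.237 2.454 -2.662
endloop
endfacet
facet normal 0.705 0.553 -0.444
outer loop
vertex -3.323 3.442 -2.391
vertex -3.483 3.046 -3.138
vertex -3.786 3.748 -2.744
endloop
endfacet
facet normal -0.492 0.225 0.841
outer loop
vertex -3.323 3.442 -2.391
vertex -3.786 3.748 -2.744
vertex -4.237 2.454 -2.662
endloop
endfacet
facet normal 0.704 0.553 -0.444
outer loop
vertex -3.786 3.748 -2.744
vertex -3.483 3.046 -3.138
vertex -4.072 3.643 -3.328
endloop
endfacet
facet normal -0.871 0.327 0.368
outer loop
vertex -3.786 3.748 -2.744
vertex -4.072 3.643 -3.328
vertex -4.237 2.454 -2.662
endloop
endfacet
facet normal 0.704 0.554 -0.444
outer loop
vertex -4.072 3.643 -3.328
vertex -3.483 3.046 -3.138
vertex -4.013 3.189 -3.8
endloop
endfacet
facet normal -0.985 0.044 -0.165
outer loop
vertex -4.072 3.643 -3.328
vertex -4.013 3.189 -3.8
vertex -4.237 2.454 -2.662
endloop
endfacet
facet normal 0.705 0.553 -0.445
outer loop
vertex -4.013 3.189 -3.8
vertex -3.483 3.046 -3.138
vertex -3.643 2.65 -3.884
endloop
endfacet
facet normal -0.768 -0.458 -0.447
outer loop
vertex -4.013 3.189 -3.8
vertex -3.643 2.65 -3.884
vertex -4.237 2.454 -2.662
endloop
endfacet
facet normal 0.705 0.553 -0.445
outer loop
vertex -3.643 2.65 -3.884
vertex -3.483 3.046 -3.138
vertex -3.18 2.344 -3.531
endloop
endfacet
facet normal -0.348 -0.885 -0.311
outer loop
vertex -3.643 2.65 -3.884
vertex -3.18 2.344 -3.531
vertex -4.237 2.454 -2.662
endloop
endfacet
facet normal 0.704 0.553 -0.445
outer loop
vertex -3.18 2.344 -3.531
vertex -3.483 3.046 -3.138
vertex -2.894 2.449 -2.948
endloop
endfacet
facet normal 0.031 -0.986 0.162
outer loop
vertex -3.18 2.344 -3.531
vertex -2.894 2.449 -2.948
vertex -4.237 2.454 -2.662
endloop
endfacet
facet normal 0.705 0.554 -0.444
outer loop
vertex -2.894 2.449 -2.948
vertex -3.483 3.046 -3.138
vertex -2.953 2.903 -2.475
endloop
endfacet
facet normal 0.145 -0.705 0.694
outer loop
vertex -2.894 2.449 -2.948
vertex -2.953 2.903 -2.475
vertex -4.237 2.454 -2.662
endloop
endfacet
facet normal 0.111 -0.936 -0.334
outer loop
vertex -0.196 1.668 4.008
vertex -0.658 1.928 3.125
vertex 0.344 1.963 3.36
endloop
endfacet
facet normal 0.789 -0.121 0.602
outer loop
vertex -0.196 1.668 4.008
vertex 0.344 1.963 3.36
vertex -0.379 3.213 4.558
endloop
endfacet
facet normal 0.789 -0.120 0.602
outer loop
vertex -0.379 3.213 4.558
vertex 0.344 1.963 3.36
vertex 0.161 3.508 3.909
endloop
endfacet
facet normal -0.111 0.936 0.333
outer loop
vertex -0.379 3.213 4.558
vertex 0.161 3.508 3.909
vertex -0.842 3.472 3.675
endloop
endfacet
facet normal 0.111 -0.936 -0.333
outer loop
vertex 0.344 1.963 3.36
vertex -0.658 1.928 3.125
vertex 0.129 2.231 2.535
endloop
endfacet
facet normal 0.964 0.182 -0.192
outer loop
vertex 0.344 1.963 3.36
vertex 0.129 2.231 2.535
vertex 0.161 3.508 3.909
endloop
endfacet
facet normal 0.964 0.182 -0.192
outer loop
vertex 0.161 3.508 3.909
vertex 0.129 2.231 2.535
vertex -0.054 3.776 3.084
endloop
endfacet
facet normal -0.111 0.936 0.333
outer loop
vertex 0.161 3.508 3.909
vertex -0.054 3.776 3.084
vertex -0.842 3.472 3.675
endloop
endfacet
facet normal 0.111 -0.936 -0.333
outer loop
vertex 0.129 2.231 2.535
vertex -0.658 1.928 3.125
vertex -0.679 2.271 2.154
endloop
endfacet
facet normal 0.414 0.348 -0.841
outer loop
vertex 0.129 2.231 2.535
vertex -0.679 2.271 2.154
vertex -0.054 3.776 3.084
endloop
endfacet
facet normal 0.413 0.348 -0.841
outer loop
vertex -0.054 3.776 3.084
vertex -0.679 2.271 2.154
vertex -0.862 3.816 2.704
endloop
endfacet
facet normal -0.111 0.936 0.334
outer loop
vertex -0.054 3.776 3.084
vertex -0.862 3.816 2.704
vertex -0.842 3.472 3.675
endloop
endfacet
facet normal 0.111 -0.936 -0.333
outer loop
vertex -0.679 2.271 2.154
vertex -0.658 1.928 3.125
vertex -1.471 2.052 2.505
endloop
endfacet
facet normal -0.449 0.252 -0.857
outer loop
vertex -0.679 2.271 2.154
vertex -1.471 2.052 2.505
vertex -0.862 3.816 2.704
endloop
endfacet
facet normal -0.449 0.252 -0.857
outer loop
vertex -0.862 3.816 2.704
vertex -1.471 2.052 2.505
vertex -1.655 3.597 3.055
endloop
endfacet
facet normal -0.111 0.936 0.334
outer loop
vertex -0.862 3.816 2.704
vertex -1.655 3.597 3.055
vertex -0.842 3.472 3.675
endloop
endfacet
facet normal 0.112 -0.936 -0.334
outer loop
vertex -1.471 2.052 2.505
vertex -0.658 1.928 3.125
vertex -1.652 1.739 3.323
endloop
endfacet
facet normal -0.973 -0.035 -0.228
outer loop
vertex -1.471 2.052 2.505
vertex -1.652 1.739 3.323
vertex -1.655 3.597 3.055
endloop
endfacet
facet normal -0.973 -0.034 -0.228
outer loop
vertex -1.655 3.597 3.055
vertex -1.652 1.739 3.323
vertex -1.835 3.284 3.872
endloop
endfacet
facet normal -0.111 0.936 0.334
outer loop
vertex -1.655 3.597 3.055
vertex -1.835 3.284 3.872
vertex -0.842 3.472 3.675
endloop
endfacet
facet normal 0.112 -0.936 -0.333
outer loop
vertex -1.652 1.739 3.323
vertex -0.658 1.928 3.125
vertex -1.084 1.569 3.992
endloop
endfacet
facet normal -0.764 -0.294 0.574
outer loop
vertex -1.652 1.739 3.323
vertex -1.084 1.569 3.992
vertex -1.835 3.284 3.872
endloop
endfacet
facet normal -0.764 -0.294 0.574
outer loop
vertex -1.835 3.284 3.872
vertex -1.084 1.569 3.992
vertex -1.267 3.114 4.541
endloop
endfacet
facet normal -0.111 0.937 0.333
outer loop
vertex -1.835 3.284 3.872
vertex -1.267 3.114 4.541
vertex -0.842 3.472 3.675
endloop
endfacet
facet normal 0.110 -0.936 -0.333
outer loop
vertex -1.084 1.569 3.992
vertex -0.658 1.928 3.125
vertex -0.196 1.668 4.008
endloop
endfacet
facet normal 0.020 -0.333 0.943
outer loop
vertex -1.084 1.569 3.992
vertex -0.196 1.668 4.008
vertex -1.267 3.114 4.541
endloop
endfacet
facet normal 0.019 -0.333 0.943
outer loop
vertex -1.267 3.114 4.541
vertex -0.196 1.668 4.008
vertex -0.379 3.213 4.558
endloop
endfacet
facet normal -0.111 0.936 0.333
outer loop
vertex -1.267 3.114 4.541
vertex -0.379 3.213 4.558
vertex -0.842 3.472 3.675
endloop
endfacet

endsolid


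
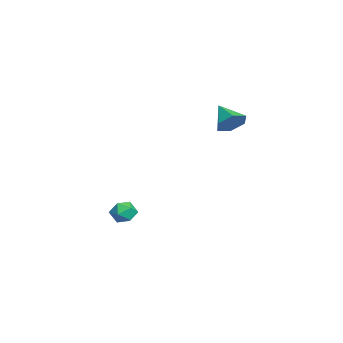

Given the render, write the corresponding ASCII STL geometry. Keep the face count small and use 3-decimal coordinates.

solid 
facet normal 0.741 0.366 -0.563
outer loop
vertex 1.085 2.384 4.051
vertex 0.539 2.371 3.323
vertex 0.575 3.111 3.852
endloop
endfacet
facet normal 0.001 0.265 0.964
outer loop
vertex 1.085 2.384 4.051
vertex 0.575 3.111 3.852
vertex -0.639 1.789 4.217
endloop
endfacet
facet normal 0.741 0.366 -0.563
outer loop
vertex 0.575 3.111 3.852
vertex 0.539 2.371 3.323
vertex 0.029 3.098 3.124
endloop
endfacet
facet normal -0.599 0.671 0.437
outer loop
vertex 0.575 3.111 3.852
vertex 0.029 3.098 3.124
vertex -0.639 1.789 4.217
endloop
endfacet
facet normal 0.741 0.366 -0.563
outer loop
vertex 0.029 3.098 3.124
vertex 0.539 2.371 3.323
vertex -0.007 2.358 2.595
endloop
endfacet
facet normal -0.930 0.243 -0.277
outer loop
vertex 0.029 3.098 3.124
vertex -0.007 2.358 2.595
vertex -0.639 1.789 4.217
endloop
endfacet
facet normal 0.741 0.366 -0.562
outer loop
vertex -0.007 2.358 2.595
vertex 0.539 2.371 3.323
vertex 0.503 1.632 2.794
endloop
endfacet
facet normal -0.660 -0.591 -0.464
outer loop
vertex -0.007 2.358 2.595
vertex 0.503 1.632 2.794
vertex -0.639 1.789 4.217
endloop
endfacet
facet normal 0.741 0.367 -0.563
outer loop
vertex 0.503 1.632 2.794
vertex 0.539 2.371 3.323
vertex 1.05 1.645 3.522
endloop
endfacet
facet normal -0.059 -0.996 0.062
outer loop
vertex 0.503 1.632 2.794
vertex 1.05 1.645 3.522
vertex -0.639 1.789 4.217
endloop
endfacet
facet normal 0.741 0.367 -0.562
outer loop
vertex 1.05 1.645 3.522
vertex 0.539 2.371 3.323
vertex 1.085 2.384 4.051
endloop
endfacet
facet normal 0.271 -0.569 0.777
outer loop
vertex 1.05 1.645 3.522
vertex 1.085 2.384 4.051
vertex -0.639 1.789 4.217
endloop
endfacet
facet normal -0.448 -0.173 0.877
outer loop
vertex -2.175 -2.807 -3.294
vertex -2.462 -3.53 -3.583
vertex -1.726 -3.499 -3.201
endloop
endfacet
facet normal 0.141 0.221 0.965
outer loop
vertex -2.175 -2.807 -3.294
vertex -1.726 -3.499 -3.201
vertex -1.354 -2.789 -3.418
endloop
endfacet
facet normal 0.069 0.814 0.576
outer loop
vertex -2.175 -2.807 -3.294
vertex -1.354 -2.789 -3.418
vertex -1.861 -2.381 -3.934
endloop
endfacet
facet normal -0.564 0.788 0.248
outer loop
vertex -2.175 -2.807 -3.294
vertex -1.861 -2.381 -3.934
vertex -2.546 -2.839 -4.036
endloop
endfacet
facet normal -0.883 0.177 0.434
outer loop
vertex -2.175 -2.807 -3.294
vertex -2.546 -2.839 -4.036
vertex -2.462 -3.53 -3.583
endloop
endfacet
facet normal 0.694 -0.148 0.705
outer loop
vertex -1.354 -2.789 -3.418
vertex -1.726 -3.499 -3.201
vertex -1.134 -3.501 -3.784
endloop
endfacet
facet normal -0.259 -0.785 0.562
outer loop
vertex -1.726 -3.499 -3.201
vertex -2.462 -3.53 -3.583
vertex -1.819 -3.959 -3.886
endloop
endfacet
facet normal -0.964 -0.218 -0.154
outer loop
vertex -2.462 -3.53 -3.583
vertex -2.546 -2.839 -4.036
vertex -2.326 -3.551 -4.402
endloop
endfacet
facet normal -0.447 0.770 -0.456
outer loop
vertex -2.546 -2.839 -4.036
vertex -1.861 -2.381 -3.934
vertex -1.954 -2.841 -4.619
endloop
endfacet
facet normal 0.578 0.813 0.075
outer loop
vertex -1.861 -2.381 -3.934
vertex -1.354 -2.789 -3.418
vertex -1.218 -2.81 -4.237
endloop
endfacet
facet normal 0.564 -0.788 -0.248
outer loop
vertex -1.505 -3.533 -4.526
vertex -1.134 -3.501 -3.784
vertex -1.819 -3.959 -3.886
endloop
endfacet
facet normal -0.069 -0.814 -0.576
outer loop
vertex -1.505 -3.533 -4.526
vertex -1.819 -3.959 -3.886
vertex -2.326 -3.551 -4.402
endloop
endfacet
facet normal -0.141 -0.221 -0.965
outer loop
vertex -1.505 -3.533 -4.526
vertex -2.326 -3.551 -4.402
vertex -1.954 -2.841 -4.619
endloop
endfacet
facet normal 0.448 0.173 -0.877
outer loop
vertex -1.505 -3.533 -4.526
vertex -1.954 -2.841 -4.619
vertex -1.218 -2.81 -4.237
endloop
endfacet
facet normal 0.883 -0.177 -0.434
outer loop
vertex -1.505 -3.533 -4.526
vertex -1.218 -2.81 -4.237
vertex -1.134 -3.501 -3.784
endloop
endfacet
facet normal 0.447 -0.770 0.456
outer loop
vertex -1.819 -3.959 -3.886
vertex -1.134 -3.501 -3.784
vertex -1.726 -3.499 -3.201
endloop
endfacet
facet normal -0.578 -0.813 -0.075
outer loop
vertex -2.326 -3.551 -4.402
vertex -1.819 -3.959 -3.886
vertex -2.462 -3.53 -3.583
endloop
endfacet
facet normal -0.694 0.148 -0.705
outer loop
vertex -1.954 -2.841 -4.619
vertex -2.326 -3.551 -4.402
vertex -2.546 -2.839 -4.036
endloop
endfacet
facet normal 0.259 0.785 -0.562
outer loop
vertex -1.218 -2.81 -4.237
vertex -1.954 -2.841 -4.619
vertex -1.861 -2.381 -3.934
endloop
endfacet
facet normal 0.964 0.218 0.154
outer loop
vertex -1.134 -3.501 -3.784
vertex -1.218 -2.81 -4.237
vertex -1.354 -2.789 -3.418
endloop
endfacet

endsolid


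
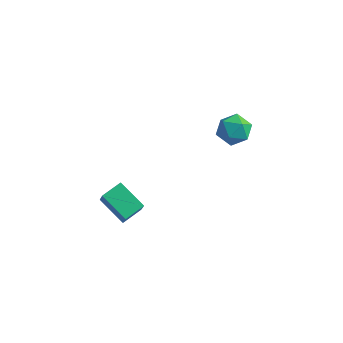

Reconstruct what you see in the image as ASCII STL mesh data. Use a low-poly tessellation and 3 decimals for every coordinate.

solid 
facet normal -0.384 0.397 -0.834
outer loop
vertex 0.596 -2.906 2.132
vertex 0.91 -2.039 2.4
vertex 1.823 -3.141 1.456
endloop
endfacet
facet normal -0.327 -0.903 -0.279
outer loop
vertex 2.23 -3.561 2.34
vertex 0.596 -2.906 2.132
vertex 1.823 -3.141 1.456
endloop
endfacet
facet normal -0.384 0.397 -0.834
outer loop
vertex 1.823 -3.141 1.456
vertex 0.91 -2.039 2.4
vertex 2.137 -2.274 1.724
endloop
endfacet
facet normal 0.864 -0.166 -0.476
outer loop
vertex 2.137 -2.274 1.724
vertex 2.23 -3.561 2.34
vertex 1.823 -3.141 1.456
endloop
endfacet
facet normal -0.864 0.166 0.476
outer loop
vertex 0.596 -2.906 2.132
vertex 1.317 -2.459 3.284
vertex 0.91 -2.039 2.4
endloop
endfacet
facet normal -0.327 -0.903 -0.279
outer loop
vertex 1.003 -3.326 3.016
vertex 0.596 -2.906 2.132
vertex 2.23 -3.561 2.34
endloop
endfacet
facet normal -0.864 0.166 0.476
outer loop
vertex 1.003 -3.326 3.016
vertex 1.317 -2.459 3.284
vertex 0.596 -2.906 2.132
endloop
endfacet
facet normal 0.327 0.903 0.279
outer loop
vertex 0.91 -2.039 2.4
vertex 1.317 -2.459 3.284
vertex 2.137 -2.274 1.724
endloop
endfacet
facet normal 0.864 -0.166 -0.476
outer loop
vertex 2.544 -2.694 2.608
vertex 2.23 -3.561 2.34
vertex 2.137 -2.274 1.724
endloop
endfacet
facet normal 0.327 0.903 0.279
outer loop
vertex 2.137 -2.274 1.724
vertex 1.317 -2.459 3.284
vertex 2.544 -2.694 2.608
endloop
endfacet
facet normal 0.384 -0.397 0.834
outer loop
vertex 2.544 -2.694 2.608
vertex 1.003 -3.326 3.016
vertex 2.23 -3.561 2.34
endloop
endfacet
facet normal 0.384 -0.397 0.834
outer loop
vertex 1.317 -2.459 3.284
vertex 1.003 -3.326 3.016
vertex 2.544 -2.694 2.608
endloop
endfacet
facet normal 0.106 0.953 0.284
outer loop
vertex 3.478 3.2 3.574
vertex 3.522 2.962 4.357
vertex 4.205 3.02 3.908
endloop
endfacet
facet normal 0.379 0.850 -0.366
outer loop
vertex 3.478 3.2 3.574
vertex 4.205 3.02 3.908
vertex 4.03 2.77 3.147
endloop
endfacet
facet normal -0.141 0.600 -0.787
outer loop
vertex 3.478 3.2 3.574
vertex 4.03 2.77 3.147
vertex 3.239 2.556 3.126
endloop
endfacet
facet normal -0.736 0.549 -0.396
outer loop
vertex 3.478 3.2 3.574
vertex 3.239 2.556 3.126
vertex 2.925 2.675 3.874
endloop
endfacet
facet normal -0.584 0.767 0.266
outer loop
vertex 3.478 3.2 3.574
vertex 2.925 2.675 3.874
vertex 3.522 2.962 4.357
endloop
endfacet
facet normal 0.883 0.347 -0.317
outer loop
vertex 4.03 2.77 3.147
vertex 4.205 3.02 3.908
vertex 4.415 2.265 3.666
endloop
endfacet
facet normal 0.440 0.514 0.736
outer loop
vertex 4.205 3.02 3.908
vertex 3.522 2.962 4.357
vertex 4.101 2.384 4.414
endloop
endfacet
facet normal -0.674 0.213 0.707
outer loop
vertex 3.522 2.962 4.357
vertex 2.925 2.675 3.874
vertex 3.31 2.17 4.393
endloop
endfacet
facet normal -0.921 -0.139 -0.364
outer loop
vertex 2.925 2.675 3.874
vertex 3.239 2.556 3.126
vertex 3.135 1.92 3.632
endloop
endfacet
facet normal 0.042 -0.057 -0.998
outer loop
vertex 3.239 2.556 3.126
vertex 4.03 2.77 3.147
vertex 3.818 1.978 3.183
endloop
endfacet
facet normal 0.736 -0.549 0.396
outer loop
vertex 3.862 1.74 3.966
vertex 4.415 2.265 3.666
vertex 4.101 2.384 4.414
endloop
endfacet
facet normal 0.141 -0.600 0.787
outer loop
vertex 3.862 1.74 3.966
vertex 4.101 2.384 4.414
vertex 3.31 2.17 4.393
endloop
endfacet
facet normal -0.379 -0.850 0.366
outer loop
vertex 3.862 1.74 3.966
vertex 3.31 2.17 4.393
vertex 3.135 1.92 3.632
endloop
endfacet
facet normal -0.106 -0.953 -0.284
outer loop
vertex 3.862 1.74 3.966
vertex 3.135 1.92 3.632
vertex 3.818 1.978 3.183
endloop
endfacet
facet normal 0.584 -0.767 -0.266
outer loop
vertex 3.862 1.74 3.966
vertex 3.818 1.978 3.183
vertex 4.415 2.265 3.666
endloop
endfacet
facet normal 0.921 0.139 0.364
outer loop
vertex 4.101 2.384 4.414
vertex 4.415 2.265 3.666
vertex 4.205 3.02 3.908
endloop
endfacet
facet normal -0.042 0.057 0.998
outer loop
vertex 3.31 2.17 4.393
vertex 4.101 2.384 4.414
vertex 3.522 2.962 4.357
endloop
endfacet
facet normal -0.883 -0.347 0.317
outer loop
vertex 3.135 1.92 3.632
vertex 3.31 2.17 4.393
vertex 2.925 2.675 3.874
endloop
endfacet
facet normal -0.440 -0.514 -0.736
outer loop
vertex 3.818 1.978 3.183
vertex 3.135 1.92 3.632
vertex 3.239 2.556 3.126
endloop
endfacet
facet normal 0.674 -0.213 -0.707
outer loop
vertex 4.415 2.265 3.666
vertex 3.818 1.978 3.183
vertex 4.03 2.77 3.147
endloop
endfacet

endsolid
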